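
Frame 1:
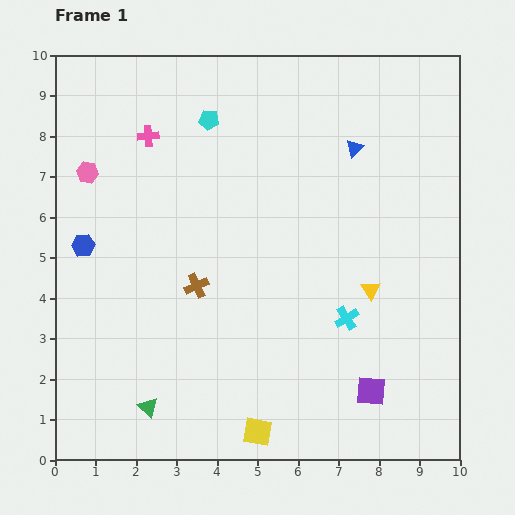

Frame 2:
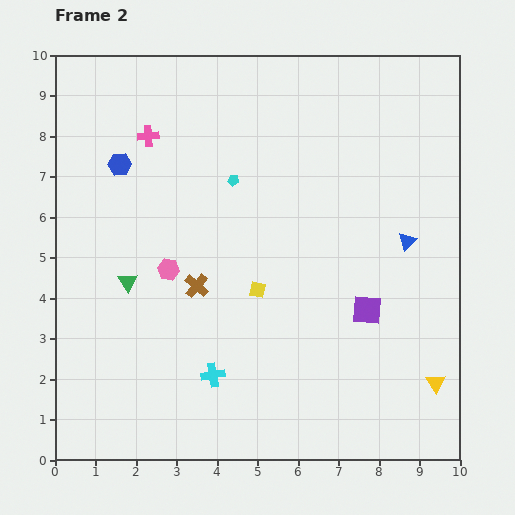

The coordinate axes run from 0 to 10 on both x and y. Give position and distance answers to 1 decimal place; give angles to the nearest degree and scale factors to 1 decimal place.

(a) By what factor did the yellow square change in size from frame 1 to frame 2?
0.6×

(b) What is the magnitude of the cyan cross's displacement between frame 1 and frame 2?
3.6

The cyan cross moved from (7.2, 3.5) to (3.9, 2.1), a distance of √(3.3² + 1.4²) ≈ 3.6.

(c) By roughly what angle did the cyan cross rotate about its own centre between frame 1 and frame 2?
22° clockwise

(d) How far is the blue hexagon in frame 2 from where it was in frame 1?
2.2

The blue hexagon moved from (0.7, 5.3) to (1.6, 7.3), a distance of √(0.9² + 2.0²) ≈ 2.2.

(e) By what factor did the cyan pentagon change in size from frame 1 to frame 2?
0.6×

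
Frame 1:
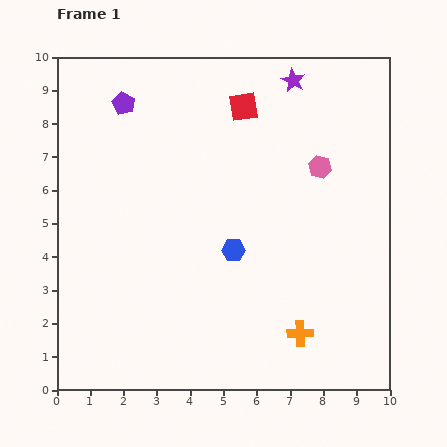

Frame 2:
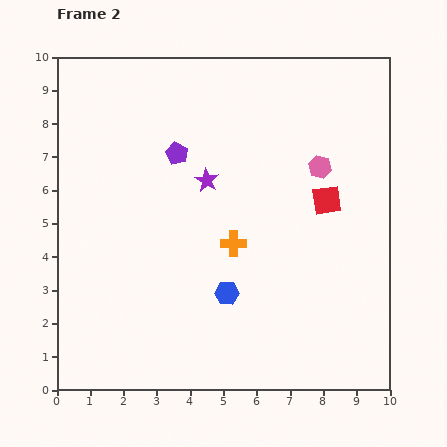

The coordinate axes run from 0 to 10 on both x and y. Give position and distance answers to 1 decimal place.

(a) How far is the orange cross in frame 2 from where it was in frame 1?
3.4

The orange cross moved from (7.3, 1.7) to (5.3, 4.4), a distance of √(2.0² + 2.7²) ≈ 3.4.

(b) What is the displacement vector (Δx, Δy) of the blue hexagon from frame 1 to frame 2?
(-0.2, -1.3)

The blue hexagon was at (5.3, 4.2) in frame 1 and (5.1, 2.9) in frame 2.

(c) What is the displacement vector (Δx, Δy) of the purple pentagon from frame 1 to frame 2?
(1.6, -1.5)

The purple pentagon was at (2.0, 8.6) in frame 1 and (3.6, 7.1) in frame 2.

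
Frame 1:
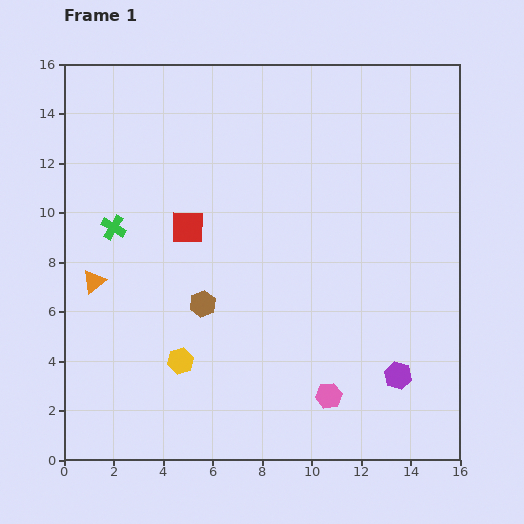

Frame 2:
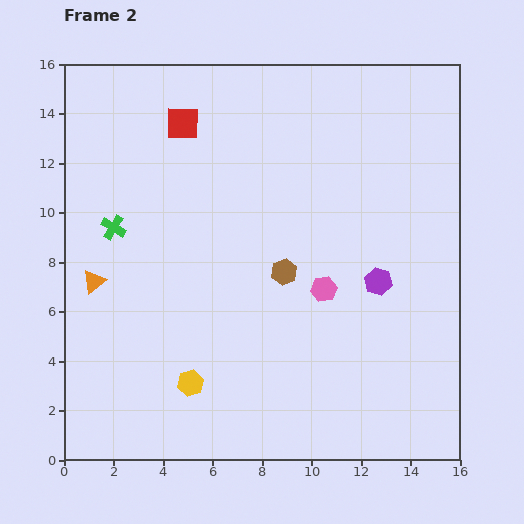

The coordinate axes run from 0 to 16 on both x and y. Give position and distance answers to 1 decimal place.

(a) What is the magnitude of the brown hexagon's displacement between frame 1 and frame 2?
3.5

The brown hexagon moved from (5.6, 6.3) to (8.9, 7.6), a distance of √(3.3² + 1.3²) ≈ 3.5.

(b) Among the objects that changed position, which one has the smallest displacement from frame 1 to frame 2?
the yellow hexagon

(moved 1.0)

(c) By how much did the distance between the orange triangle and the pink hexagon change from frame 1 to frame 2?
-1.3

Distance in frame 1: 10.6. Distance in frame 2: 9.3.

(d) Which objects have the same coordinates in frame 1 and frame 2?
the green cross, the orange triangle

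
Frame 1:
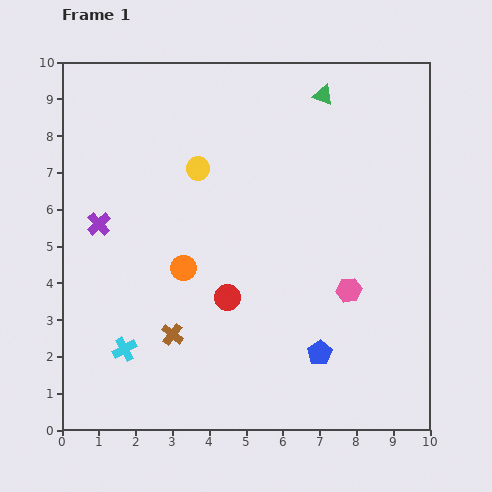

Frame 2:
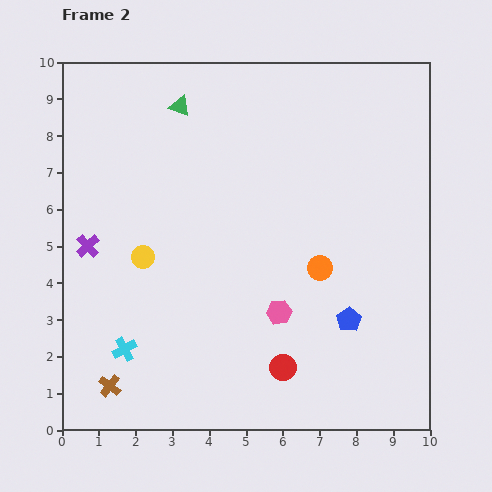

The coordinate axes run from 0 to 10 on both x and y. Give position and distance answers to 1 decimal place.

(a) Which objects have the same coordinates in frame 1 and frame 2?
the cyan cross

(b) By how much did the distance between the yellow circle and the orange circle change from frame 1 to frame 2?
+2.1

Distance in frame 1: 2.7. Distance in frame 2: 4.8.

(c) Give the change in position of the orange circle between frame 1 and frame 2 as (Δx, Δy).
(3.7, 0.0)

The orange circle was at (3.3, 4.4) in frame 1 and (7.0, 4.4) in frame 2.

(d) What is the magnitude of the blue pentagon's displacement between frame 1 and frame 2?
1.2

The blue pentagon moved from (7.0, 2.1) to (7.8, 3.0), a distance of √(0.8² + 0.9²) ≈ 1.2.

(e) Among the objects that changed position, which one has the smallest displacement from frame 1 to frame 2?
the purple cross

(moved 0.7)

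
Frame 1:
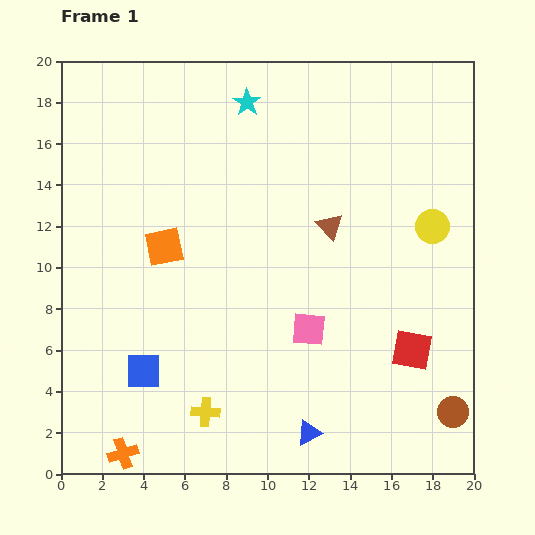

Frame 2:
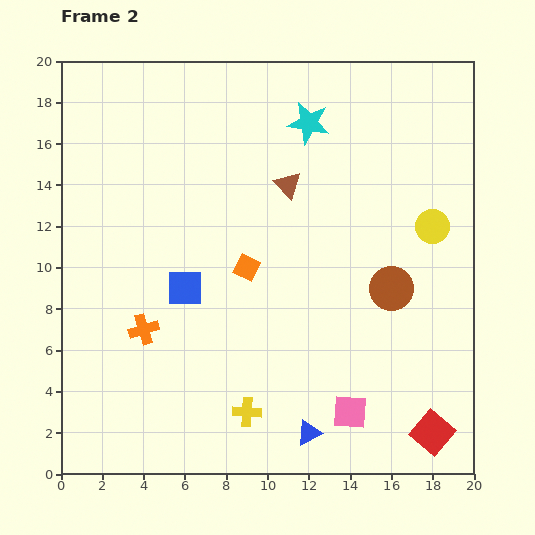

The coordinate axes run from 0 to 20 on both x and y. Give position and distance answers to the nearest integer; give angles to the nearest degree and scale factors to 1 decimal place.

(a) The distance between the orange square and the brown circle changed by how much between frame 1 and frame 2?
-9

Distance in frame 1: 16. Distance in frame 2: 7.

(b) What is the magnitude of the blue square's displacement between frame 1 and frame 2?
4

The blue square moved from (4, 5) to (6, 9), a distance of √(2² + 4²) ≈ 4.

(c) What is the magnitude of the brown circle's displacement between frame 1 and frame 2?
7

The brown circle moved from (19, 3) to (16, 9), a distance of √(3² + 6²) ≈ 7.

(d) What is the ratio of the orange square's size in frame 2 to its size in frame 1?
0.6×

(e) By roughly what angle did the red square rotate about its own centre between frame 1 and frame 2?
29° clockwise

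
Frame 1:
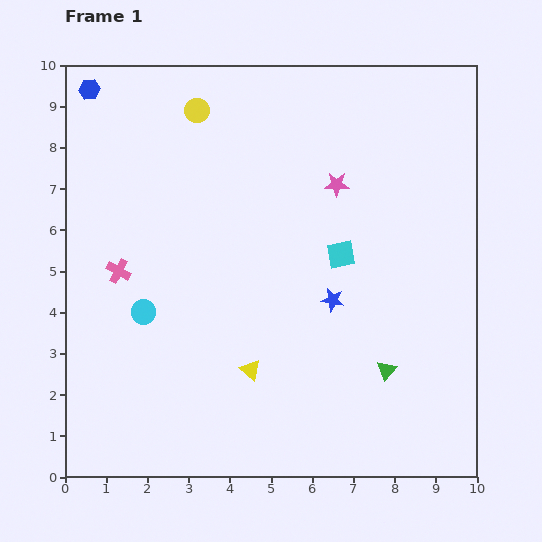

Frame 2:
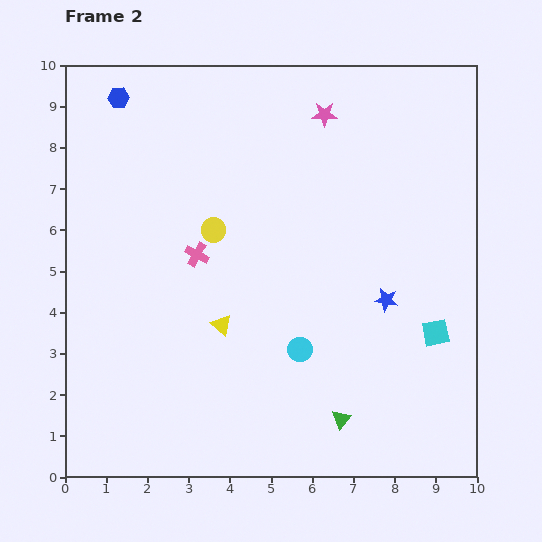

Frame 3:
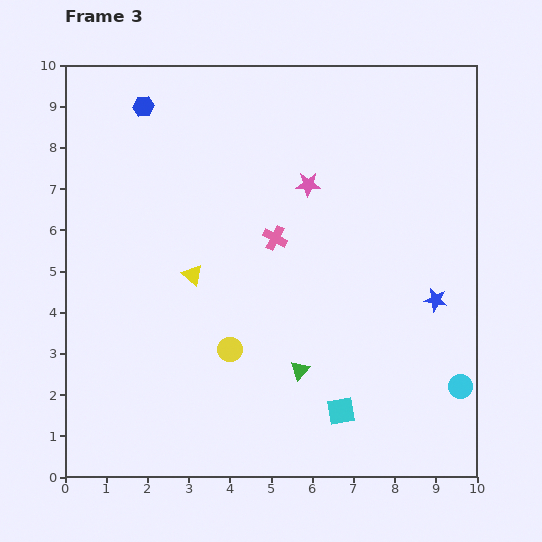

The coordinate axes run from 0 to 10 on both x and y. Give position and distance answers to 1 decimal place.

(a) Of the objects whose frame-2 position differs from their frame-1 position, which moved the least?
the blue hexagon

(moved 0.7)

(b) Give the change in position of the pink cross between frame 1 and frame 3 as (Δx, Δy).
(3.8, 0.8)

The pink cross was at (1.3, 5.0) in frame 1 and (5.1, 5.8) in frame 3.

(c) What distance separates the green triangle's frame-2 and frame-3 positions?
1.6

The green triangle moved from (6.7, 1.4) to (5.7, 2.6), a distance of √(1.0² + 1.2²) ≈ 1.6.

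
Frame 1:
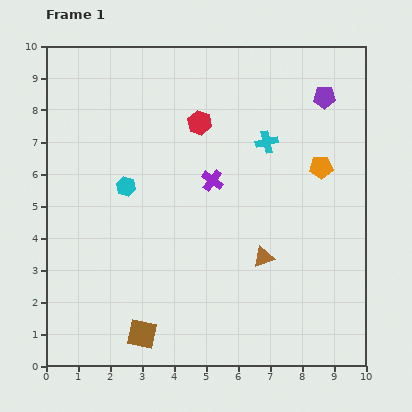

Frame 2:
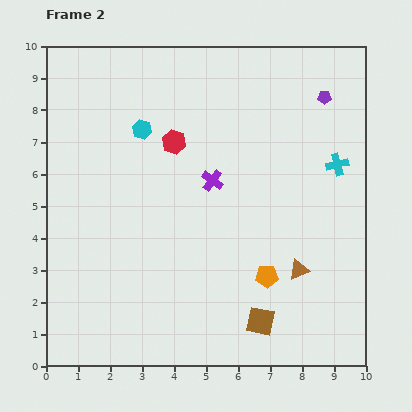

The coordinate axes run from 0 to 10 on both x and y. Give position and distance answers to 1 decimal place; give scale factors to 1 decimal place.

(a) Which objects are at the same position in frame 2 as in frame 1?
the purple pentagon, the purple cross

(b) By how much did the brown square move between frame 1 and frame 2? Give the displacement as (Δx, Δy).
(3.7, 0.4)

The brown square was at (3.0, 1.0) in frame 1 and (6.7, 1.4) in frame 2.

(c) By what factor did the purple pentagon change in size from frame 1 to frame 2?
0.6×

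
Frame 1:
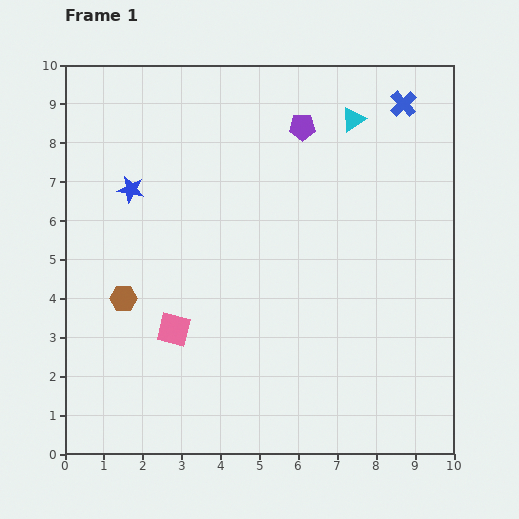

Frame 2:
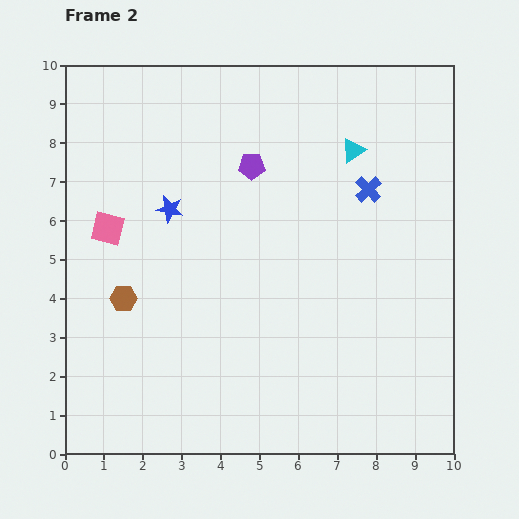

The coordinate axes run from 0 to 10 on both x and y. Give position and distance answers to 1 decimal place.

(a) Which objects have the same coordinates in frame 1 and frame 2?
the brown hexagon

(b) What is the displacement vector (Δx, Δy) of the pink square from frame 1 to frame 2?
(-1.7, 2.6)

The pink square was at (2.8, 3.2) in frame 1 and (1.1, 5.8) in frame 2.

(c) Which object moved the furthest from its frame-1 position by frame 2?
the pink square

(moved 3.1; next 2.4)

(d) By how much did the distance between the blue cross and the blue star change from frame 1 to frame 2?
-2.2

Distance in frame 1: 7.3. Distance in frame 2: 5.1.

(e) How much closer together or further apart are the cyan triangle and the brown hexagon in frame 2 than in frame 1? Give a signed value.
-0.5

Distance in frame 1: 7.5. Distance in frame 2: 7.0.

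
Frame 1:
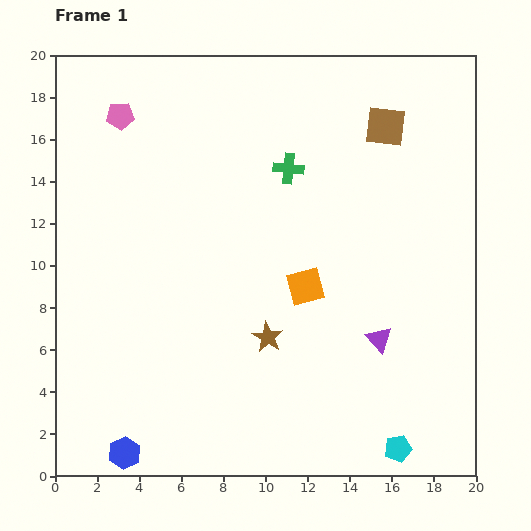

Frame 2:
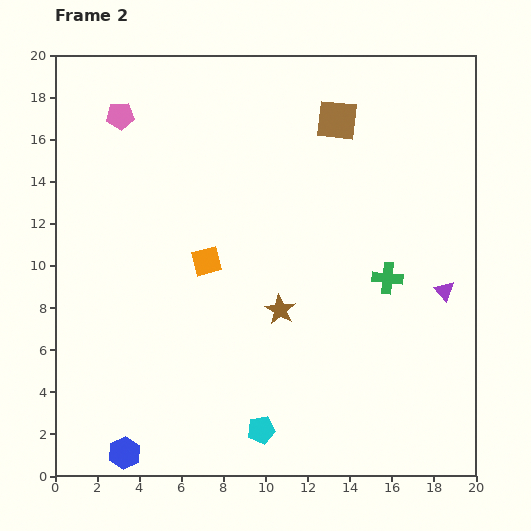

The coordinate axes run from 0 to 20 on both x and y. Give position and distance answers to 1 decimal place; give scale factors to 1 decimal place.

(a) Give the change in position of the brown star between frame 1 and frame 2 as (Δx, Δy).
(0.6, 1.3)

The brown star was at (10.1, 6.6) in frame 1 and (10.7, 7.9) in frame 2.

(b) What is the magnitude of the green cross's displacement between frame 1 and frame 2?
7.0

The green cross moved from (11.1, 14.6) to (15.8, 9.4), a distance of √(4.7² + 5.2²) ≈ 7.0.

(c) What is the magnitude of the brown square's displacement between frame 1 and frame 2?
2.3

The brown square moved from (15.7, 16.6) to (13.4, 16.9), a distance of √(2.3² + 0.3²) ≈ 2.3.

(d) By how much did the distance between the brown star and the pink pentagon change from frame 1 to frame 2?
-0.7

Distance in frame 1: 12.6. Distance in frame 2: 11.9.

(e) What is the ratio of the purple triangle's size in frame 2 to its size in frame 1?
0.7×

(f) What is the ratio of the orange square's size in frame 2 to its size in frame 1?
0.8×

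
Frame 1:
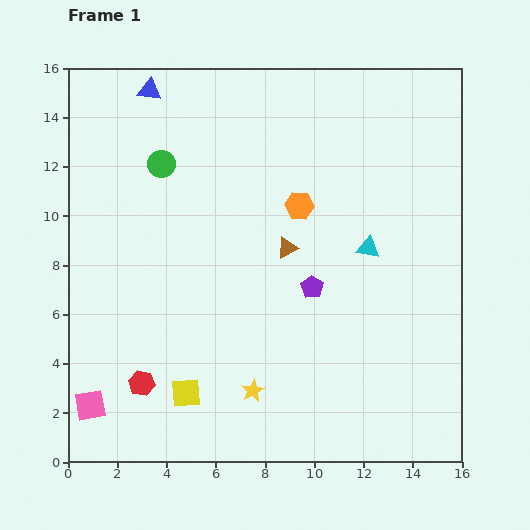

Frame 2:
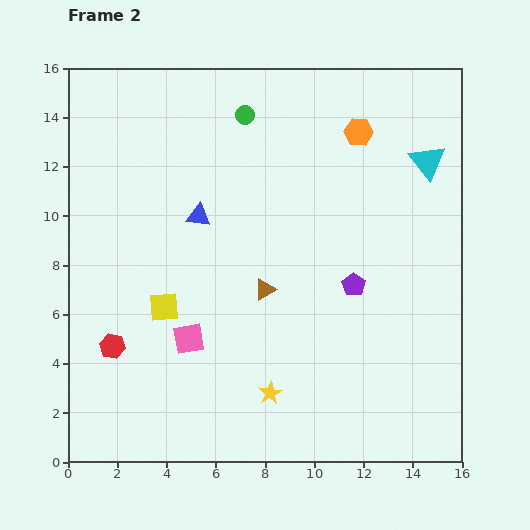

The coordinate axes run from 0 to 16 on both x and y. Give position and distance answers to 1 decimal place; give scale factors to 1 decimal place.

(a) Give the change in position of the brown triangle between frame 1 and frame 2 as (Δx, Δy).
(-0.9, -1.7)

The brown triangle was at (8.9, 8.7) in frame 1 and (8.0, 7.0) in frame 2.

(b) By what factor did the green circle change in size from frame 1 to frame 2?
0.7×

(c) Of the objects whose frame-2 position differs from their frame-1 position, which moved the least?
the yellow star

(moved 0.7)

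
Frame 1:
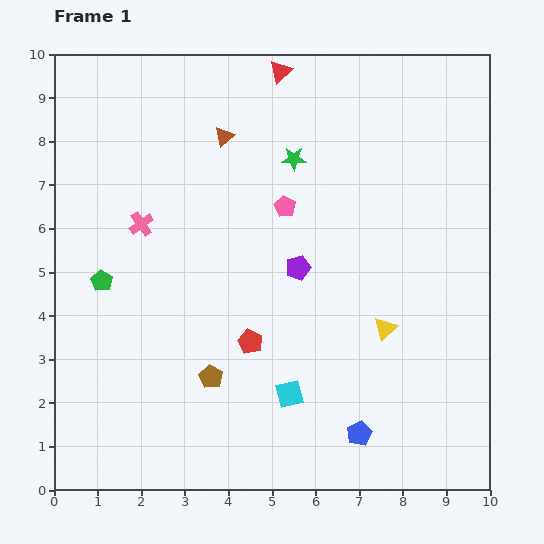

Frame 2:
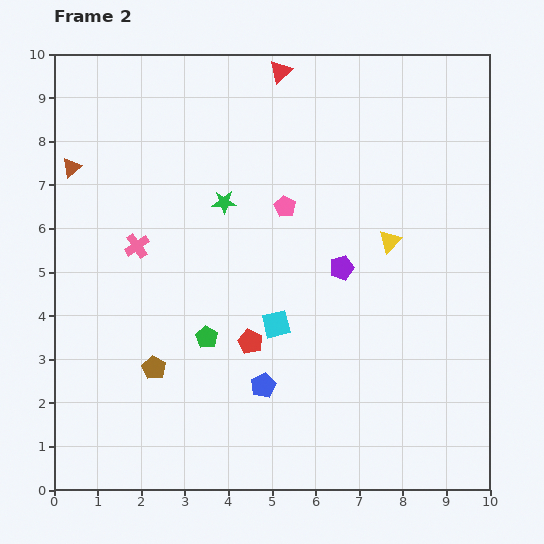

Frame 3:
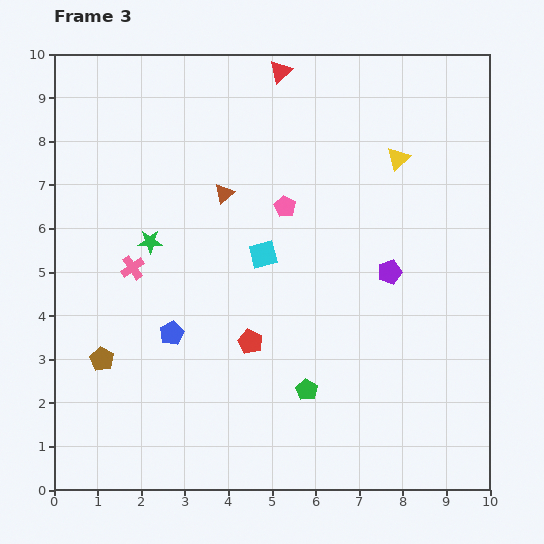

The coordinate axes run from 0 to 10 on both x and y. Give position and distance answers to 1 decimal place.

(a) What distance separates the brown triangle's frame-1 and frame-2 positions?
3.6

The brown triangle moved from (3.9, 8.1) to (0.4, 7.4), a distance of √(3.5² + 0.7²) ≈ 3.6.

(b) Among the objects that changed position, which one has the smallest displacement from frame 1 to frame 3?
the pink cross

(moved 1.0)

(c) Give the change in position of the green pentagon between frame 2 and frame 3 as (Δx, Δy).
(2.3, -1.2)

The green pentagon was at (3.5, 3.5) in frame 2 and (5.8, 2.3) in frame 3.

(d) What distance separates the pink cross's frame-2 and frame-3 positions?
0.5

The pink cross moved from (1.9, 5.6) to (1.8, 5.1), a distance of √(0.1² + 0.5²) ≈ 0.5.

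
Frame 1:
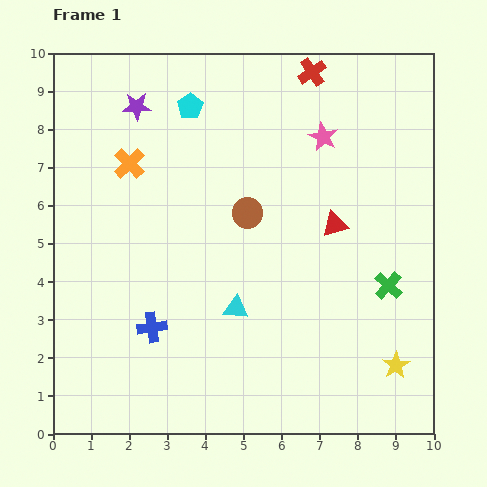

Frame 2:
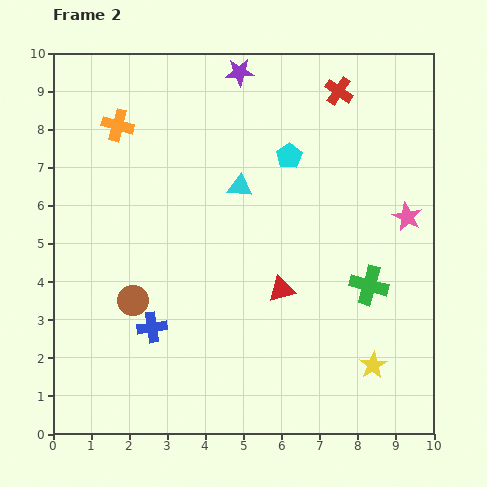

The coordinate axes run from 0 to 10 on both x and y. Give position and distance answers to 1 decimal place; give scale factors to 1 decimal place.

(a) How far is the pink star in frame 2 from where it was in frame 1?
3.0

The pink star moved from (7.1, 7.8) to (9.3, 5.7), a distance of √(2.2² + 2.1²) ≈ 3.0.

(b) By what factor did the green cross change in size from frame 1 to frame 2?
1.3×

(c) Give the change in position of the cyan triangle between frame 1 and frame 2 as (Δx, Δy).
(0.1, 3.2)

The cyan triangle was at (4.8, 3.3) in frame 1 and (4.9, 6.5) in frame 2.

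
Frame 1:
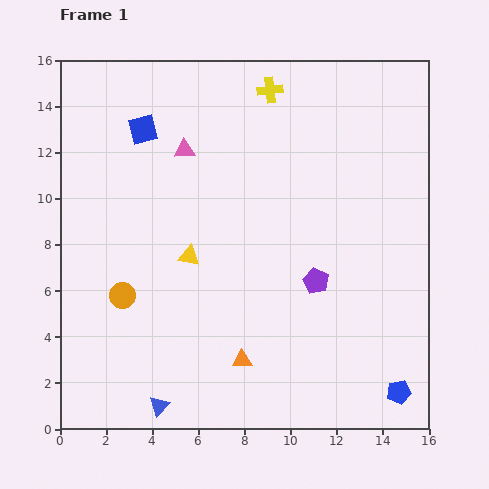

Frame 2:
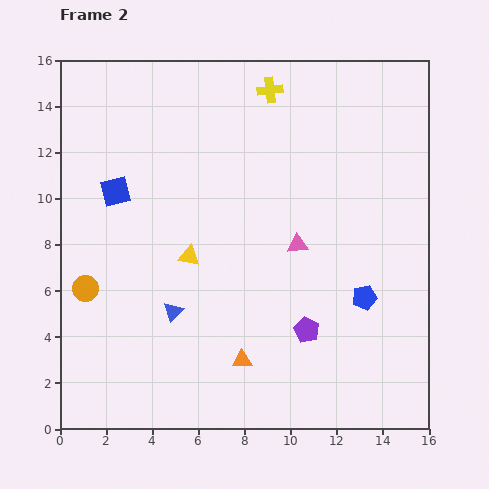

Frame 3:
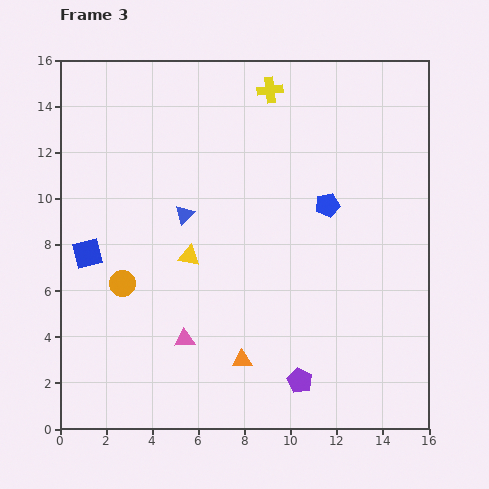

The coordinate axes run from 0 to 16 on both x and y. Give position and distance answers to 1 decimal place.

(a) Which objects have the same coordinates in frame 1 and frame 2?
the orange triangle, the yellow triangle, the yellow cross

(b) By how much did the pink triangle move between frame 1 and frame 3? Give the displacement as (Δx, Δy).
(0.0, -8.2)

The pink triangle was at (5.4, 12.1) in frame 1 and (5.4, 3.9) in frame 3.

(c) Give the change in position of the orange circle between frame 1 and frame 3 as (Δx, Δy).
(0.0, 0.5)

The orange circle was at (2.7, 5.8) in frame 1 and (2.7, 6.3) in frame 3.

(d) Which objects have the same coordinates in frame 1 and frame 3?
the orange triangle, the yellow triangle, the yellow cross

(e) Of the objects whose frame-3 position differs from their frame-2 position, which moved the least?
the orange circle

(moved 1.6)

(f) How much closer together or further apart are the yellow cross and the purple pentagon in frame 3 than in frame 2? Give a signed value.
+2.2

Distance in frame 2: 10.5. Distance in frame 3: 12.7.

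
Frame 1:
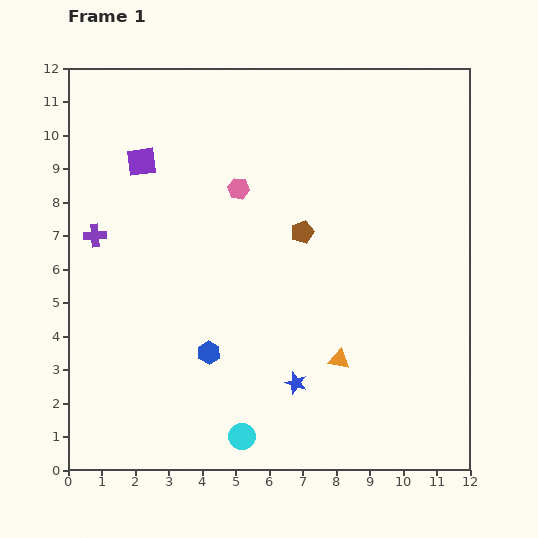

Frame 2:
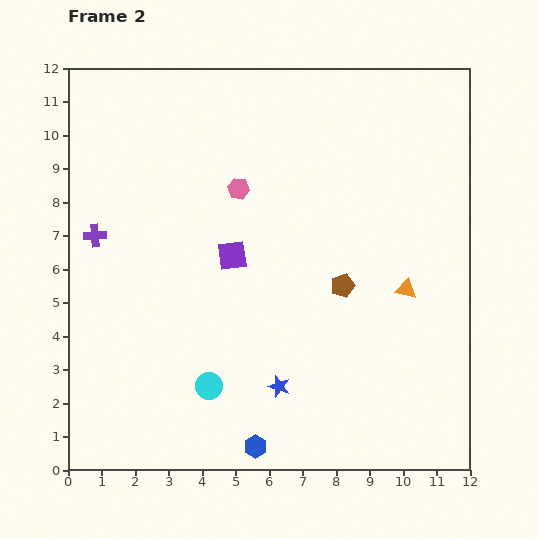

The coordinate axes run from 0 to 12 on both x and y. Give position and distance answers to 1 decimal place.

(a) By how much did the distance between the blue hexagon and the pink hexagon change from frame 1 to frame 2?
+2.7

Distance in frame 1: 5.0. Distance in frame 2: 7.7.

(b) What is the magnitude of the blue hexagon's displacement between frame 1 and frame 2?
3.1

The blue hexagon moved from (4.2, 3.5) to (5.6, 0.7), a distance of √(1.4² + 2.8²) ≈ 3.1.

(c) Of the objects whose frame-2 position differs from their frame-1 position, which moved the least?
the blue star

(moved 0.5)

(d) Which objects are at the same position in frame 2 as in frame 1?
the pink hexagon, the purple cross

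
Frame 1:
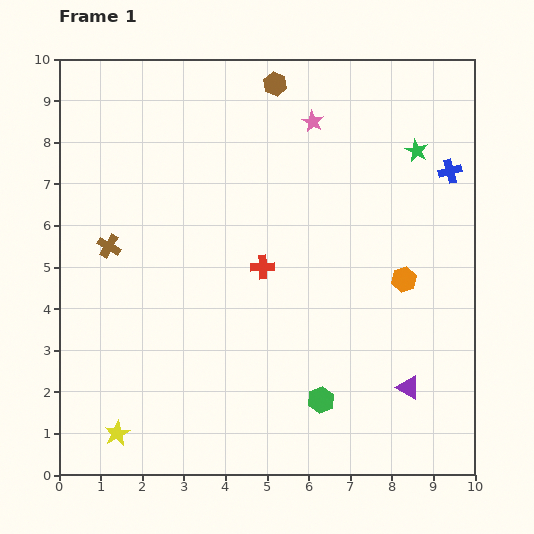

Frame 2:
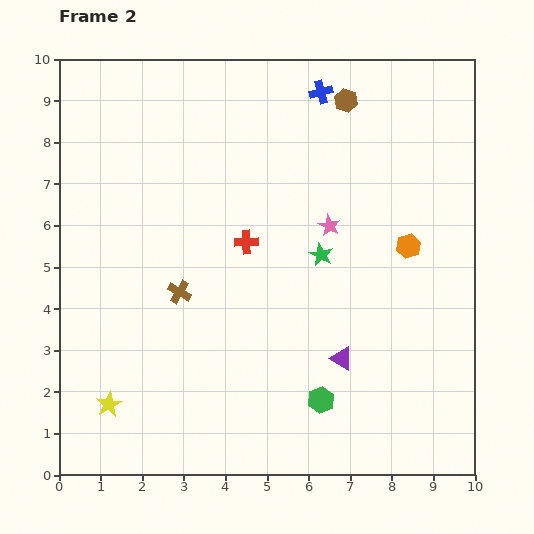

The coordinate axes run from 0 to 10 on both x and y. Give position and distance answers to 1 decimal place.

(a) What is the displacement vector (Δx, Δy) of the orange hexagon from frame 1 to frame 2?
(0.1, 0.8)

The orange hexagon was at (8.3, 4.7) in frame 1 and (8.4, 5.5) in frame 2.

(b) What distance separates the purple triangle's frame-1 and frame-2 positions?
1.7

The purple triangle moved from (8.4, 2.1) to (6.8, 2.8), a distance of √(1.6² + 0.7²) ≈ 1.7.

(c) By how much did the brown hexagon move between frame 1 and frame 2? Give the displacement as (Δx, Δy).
(1.7, -0.4)

The brown hexagon was at (5.2, 9.4) in frame 1 and (6.9, 9.0) in frame 2.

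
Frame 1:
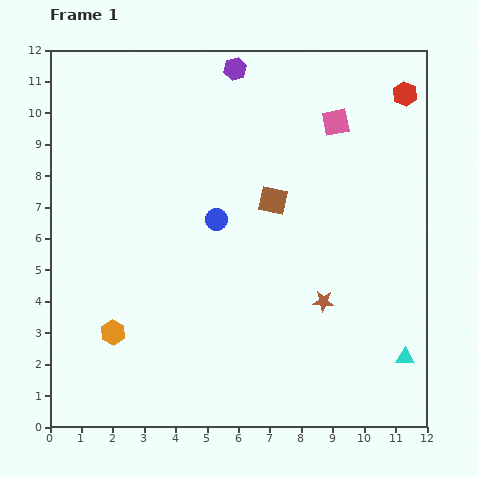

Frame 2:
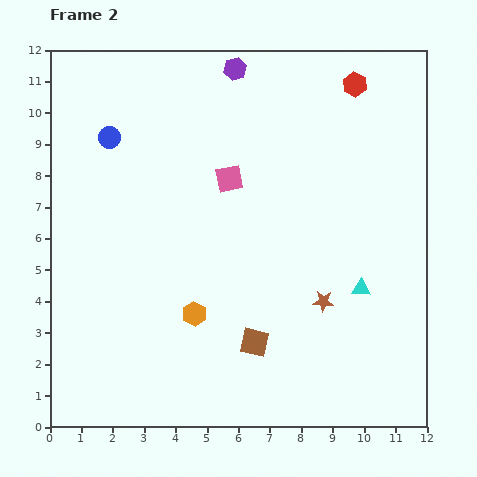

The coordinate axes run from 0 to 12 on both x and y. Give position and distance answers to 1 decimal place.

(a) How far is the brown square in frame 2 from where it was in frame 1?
4.5

The brown square moved from (7.1, 7.2) to (6.5, 2.7), a distance of √(0.6² + 4.5²) ≈ 4.5.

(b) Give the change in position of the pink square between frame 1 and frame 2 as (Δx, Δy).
(-3.4, -1.8)

The pink square was at (9.1, 9.7) in frame 1 and (5.7, 7.9) in frame 2.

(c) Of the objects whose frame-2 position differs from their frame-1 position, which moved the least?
the red hexagon

(moved 1.6)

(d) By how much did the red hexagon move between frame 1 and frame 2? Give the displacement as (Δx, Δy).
(-1.6, 0.3)

The red hexagon was at (11.3, 10.6) in frame 1 and (9.7, 10.9) in frame 2.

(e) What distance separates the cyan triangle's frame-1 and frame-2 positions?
2.6

The cyan triangle moved from (11.3, 2.2) to (9.9, 4.4), a distance of √(1.4² + 2.2²) ≈ 2.6.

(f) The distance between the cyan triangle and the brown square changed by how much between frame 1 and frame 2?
-2.7

Distance in frame 1: 6.5. Distance in frame 2: 3.8.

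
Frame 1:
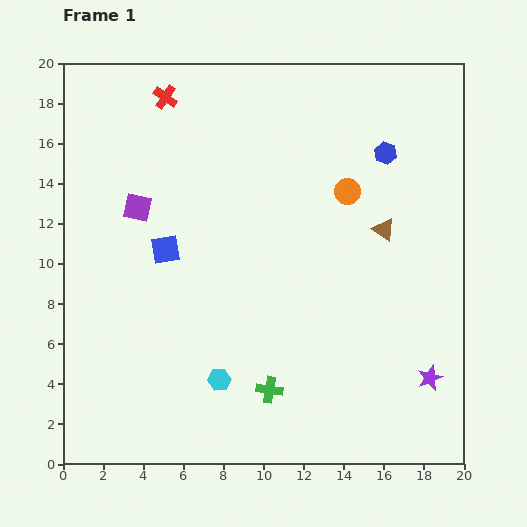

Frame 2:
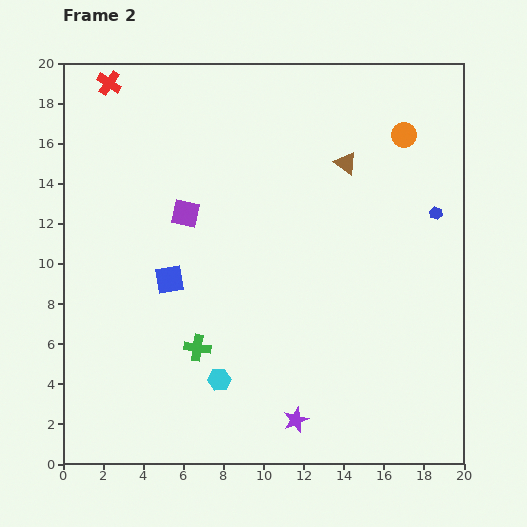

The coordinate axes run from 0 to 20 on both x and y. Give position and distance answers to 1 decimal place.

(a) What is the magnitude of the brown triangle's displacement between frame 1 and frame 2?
3.8

The brown triangle moved from (16.0, 11.7) to (14.1, 15.0), a distance of √(1.9² + 3.3²) ≈ 3.8.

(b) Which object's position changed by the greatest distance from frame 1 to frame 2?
the purple star

(moved 7.0; next 4.2)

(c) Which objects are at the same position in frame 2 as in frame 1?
the cyan hexagon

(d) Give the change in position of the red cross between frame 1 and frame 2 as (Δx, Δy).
(-2.8, 0.7)

The red cross was at (5.1, 18.3) in frame 1 and (2.3, 19.0) in frame 2.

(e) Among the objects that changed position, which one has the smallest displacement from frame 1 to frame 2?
the blue square

(moved 1.5)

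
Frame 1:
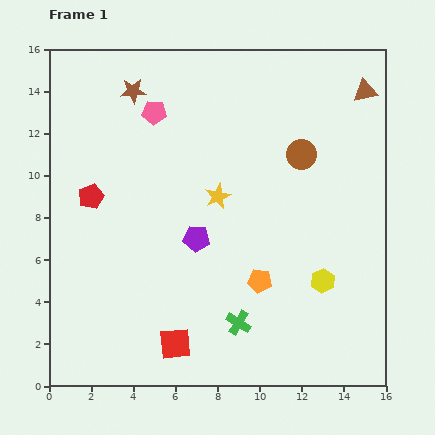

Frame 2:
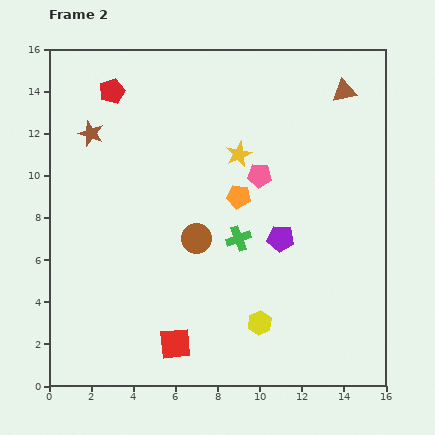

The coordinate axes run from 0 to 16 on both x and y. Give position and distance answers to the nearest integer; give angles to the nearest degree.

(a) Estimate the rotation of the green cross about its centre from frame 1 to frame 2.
39° clockwise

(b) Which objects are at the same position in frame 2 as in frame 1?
the red square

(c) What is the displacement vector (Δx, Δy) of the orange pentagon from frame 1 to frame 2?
(-1, 4)

The orange pentagon was at (10, 5) in frame 1 and (9, 9) in frame 2.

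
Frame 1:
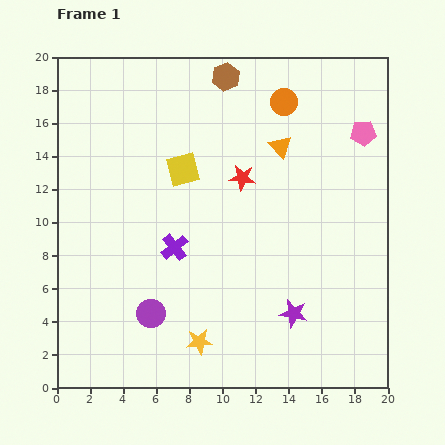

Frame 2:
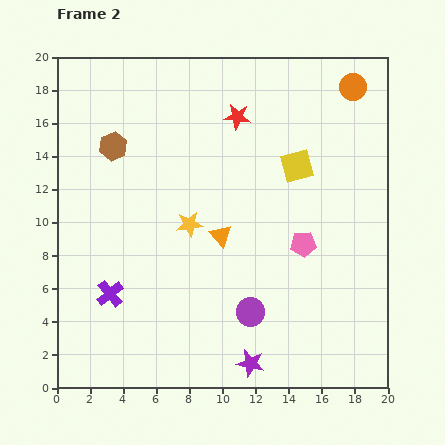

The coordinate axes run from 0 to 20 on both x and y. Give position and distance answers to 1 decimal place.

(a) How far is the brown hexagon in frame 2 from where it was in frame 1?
8.0

The brown hexagon moved from (10.2, 18.8) to (3.4, 14.6), a distance of √(6.8² + 4.2²) ≈ 8.0.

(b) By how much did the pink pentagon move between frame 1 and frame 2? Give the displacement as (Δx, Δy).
(-3.6, -6.7)

The pink pentagon was at (18.5, 15.4) in frame 1 and (14.9, 8.7) in frame 2.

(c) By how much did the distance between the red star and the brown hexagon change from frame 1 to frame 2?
+1.5

Distance in frame 1: 6.2. Distance in frame 2: 7.7.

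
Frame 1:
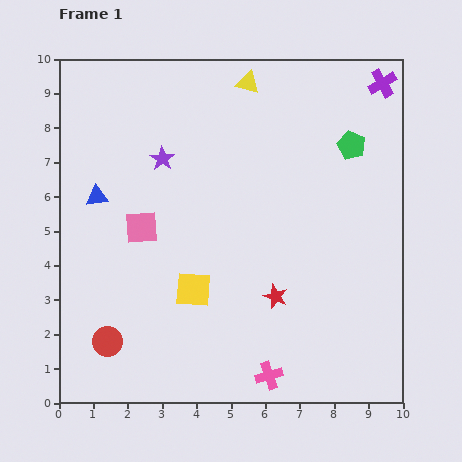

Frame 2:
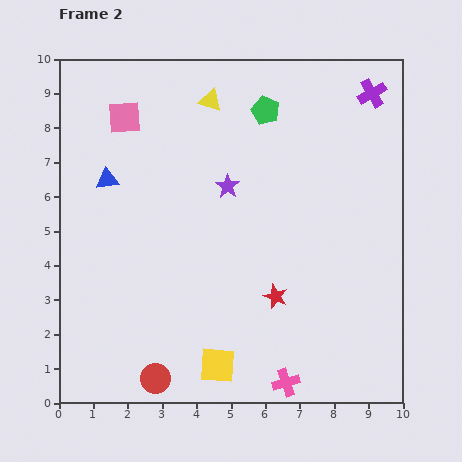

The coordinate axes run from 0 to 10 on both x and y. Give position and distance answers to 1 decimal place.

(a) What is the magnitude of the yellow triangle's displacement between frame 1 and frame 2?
1.2

The yellow triangle moved from (5.5, 9.3) to (4.4, 8.8), a distance of √(1.1² + 0.5²) ≈ 1.2.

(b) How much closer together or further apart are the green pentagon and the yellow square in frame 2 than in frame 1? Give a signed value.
+1.3

Distance in frame 1: 6.2. Distance in frame 2: 7.5.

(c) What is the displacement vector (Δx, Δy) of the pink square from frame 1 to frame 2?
(-0.5, 3.2)

The pink square was at (2.4, 5.1) in frame 1 and (1.9, 8.3) in frame 2.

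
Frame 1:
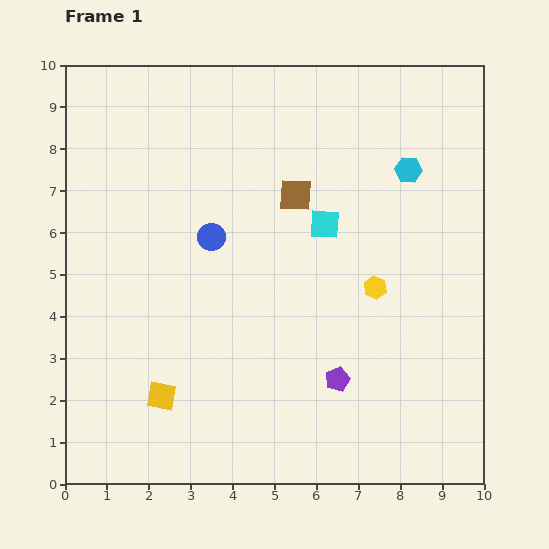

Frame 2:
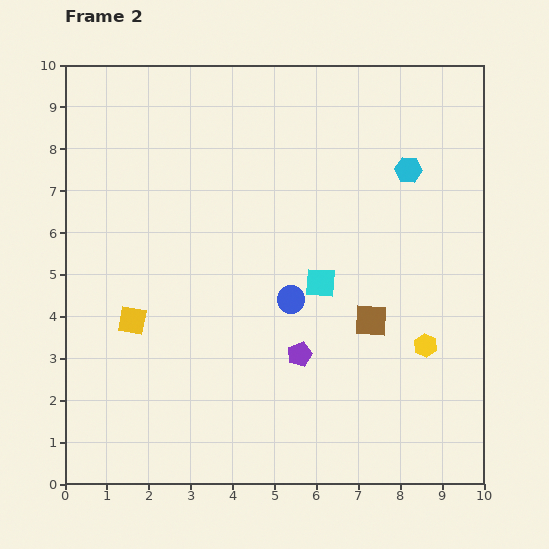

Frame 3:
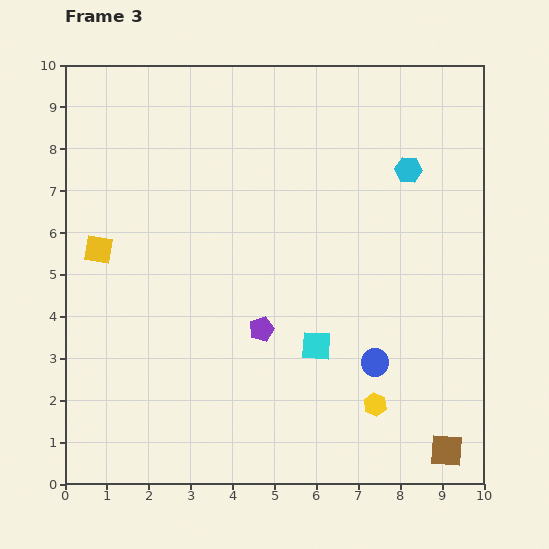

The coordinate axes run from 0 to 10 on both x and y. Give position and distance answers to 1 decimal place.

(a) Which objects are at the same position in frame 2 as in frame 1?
the cyan hexagon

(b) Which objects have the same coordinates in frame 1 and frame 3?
the cyan hexagon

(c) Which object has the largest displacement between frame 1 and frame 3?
the brown square

(moved 7.1; next 4.9)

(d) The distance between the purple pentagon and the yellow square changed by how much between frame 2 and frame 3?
+0.2

Distance in frame 2: 4.1. Distance in frame 3: 4.3.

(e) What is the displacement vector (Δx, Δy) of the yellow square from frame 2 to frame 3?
(-0.8, 1.7)

The yellow square was at (1.6, 3.9) in frame 2 and (0.8, 5.6) in frame 3.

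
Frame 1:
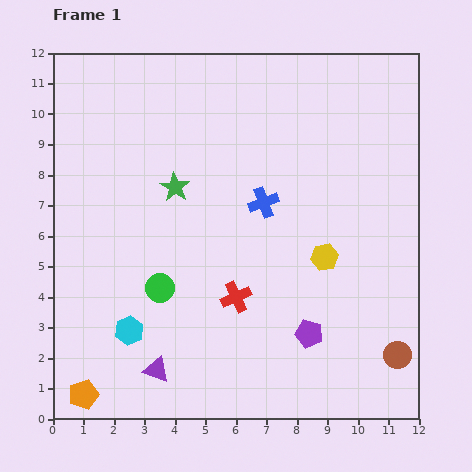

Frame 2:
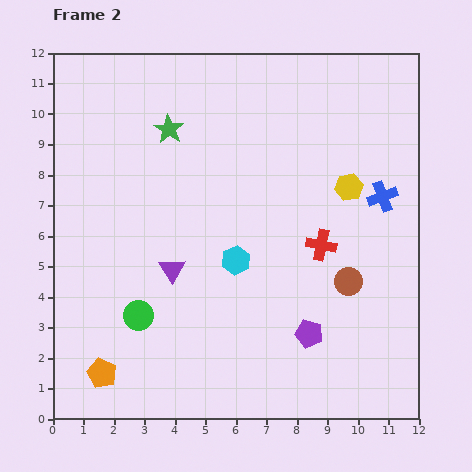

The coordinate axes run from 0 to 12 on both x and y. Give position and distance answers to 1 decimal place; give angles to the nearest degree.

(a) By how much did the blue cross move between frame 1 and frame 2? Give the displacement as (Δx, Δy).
(3.9, 0.2)

The blue cross was at (6.9, 7.1) in frame 1 and (10.8, 7.3) in frame 2.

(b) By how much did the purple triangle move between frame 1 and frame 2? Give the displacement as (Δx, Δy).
(0.5, 3.3)

The purple triangle was at (3.4, 1.6) in frame 1 and (3.9, 4.9) in frame 2.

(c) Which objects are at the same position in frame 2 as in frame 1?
the purple pentagon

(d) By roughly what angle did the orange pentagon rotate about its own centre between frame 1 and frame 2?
30° counter-clockwise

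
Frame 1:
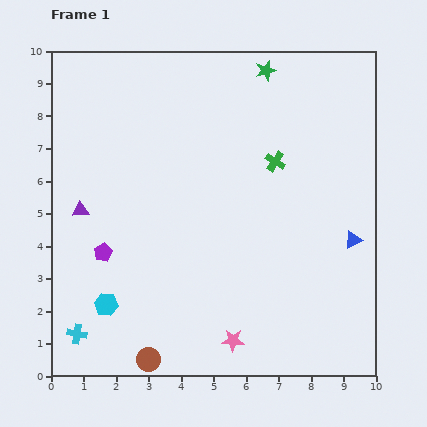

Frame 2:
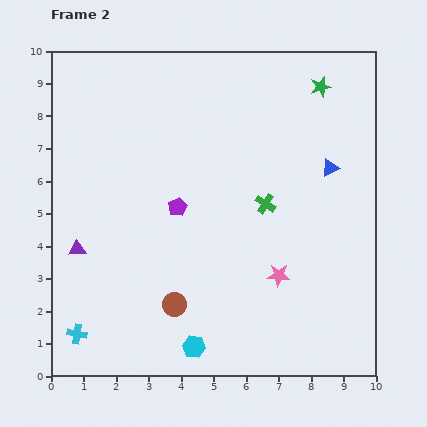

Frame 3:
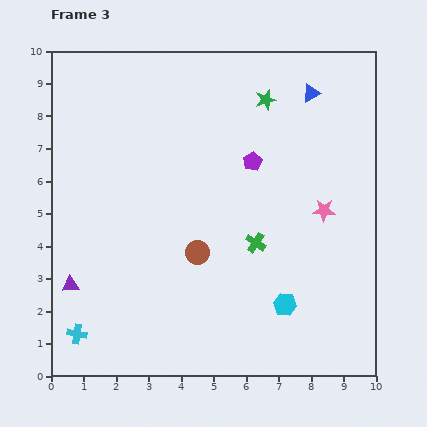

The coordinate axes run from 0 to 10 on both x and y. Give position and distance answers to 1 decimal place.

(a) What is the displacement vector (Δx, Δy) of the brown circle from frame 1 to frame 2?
(0.8, 1.7)

The brown circle was at (3.0, 0.5) in frame 1 and (3.8, 2.2) in frame 2.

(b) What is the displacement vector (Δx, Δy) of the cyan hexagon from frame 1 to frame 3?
(5.5, 0.0)

The cyan hexagon was at (1.7, 2.2) in frame 1 and (7.2, 2.2) in frame 3.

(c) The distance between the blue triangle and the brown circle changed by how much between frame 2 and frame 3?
-0.4

Distance in frame 2: 6.4. Distance in frame 3: 6.0.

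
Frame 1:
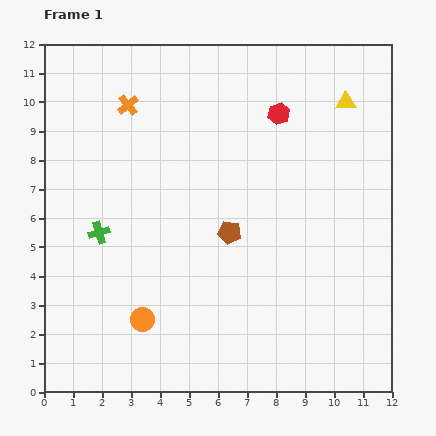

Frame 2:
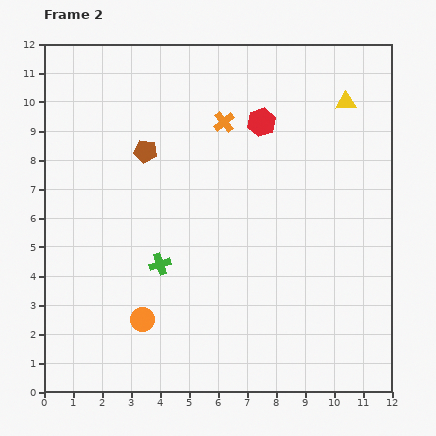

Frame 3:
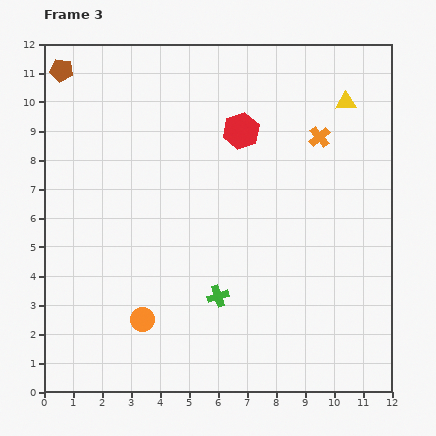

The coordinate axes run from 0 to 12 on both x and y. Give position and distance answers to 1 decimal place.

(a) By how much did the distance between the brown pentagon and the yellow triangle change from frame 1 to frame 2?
+1.1

Distance in frame 1: 6.0. Distance in frame 2: 7.1.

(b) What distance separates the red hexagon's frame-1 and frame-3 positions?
1.4

The red hexagon moved from (8.1, 9.6) to (6.8, 9.0), a distance of √(1.3² + 0.6²) ≈ 1.4.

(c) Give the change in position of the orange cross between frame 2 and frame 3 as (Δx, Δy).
(3.3, -0.5)

The orange cross was at (6.2, 9.3) in frame 2 and (9.5, 8.8) in frame 3.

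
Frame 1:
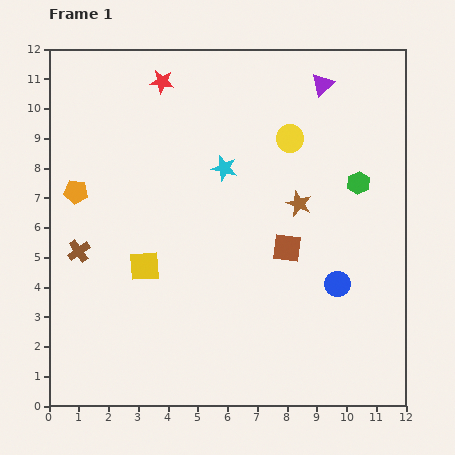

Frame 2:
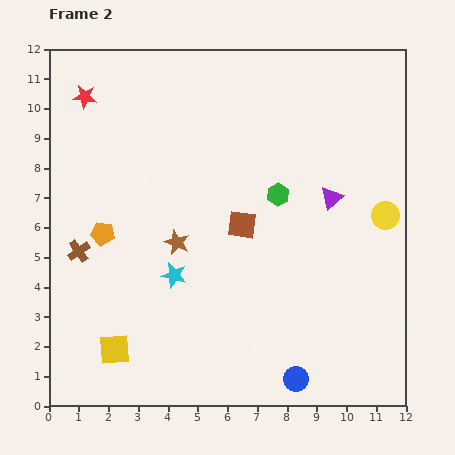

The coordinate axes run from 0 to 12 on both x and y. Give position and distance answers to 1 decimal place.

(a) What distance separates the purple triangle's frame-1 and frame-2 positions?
3.8

The purple triangle moved from (9.2, 10.8) to (9.5, 7.0), a distance of √(0.3² + 3.8²) ≈ 3.8.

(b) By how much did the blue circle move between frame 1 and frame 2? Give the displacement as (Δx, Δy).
(-1.4, -3.2)

The blue circle was at (9.7, 4.1) in frame 1 and (8.3, 0.9) in frame 2.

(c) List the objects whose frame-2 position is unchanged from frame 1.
the brown cross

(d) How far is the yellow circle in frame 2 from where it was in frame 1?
4.1

The yellow circle moved from (8.1, 9.0) to (11.3, 6.4), a distance of √(3.2² + 2.6²) ≈ 4.1.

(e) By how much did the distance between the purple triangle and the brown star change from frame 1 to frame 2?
+1.3

Distance in frame 1: 4.1. Distance in frame 2: 5.4.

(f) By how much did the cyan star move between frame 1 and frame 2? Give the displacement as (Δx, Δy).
(-1.7, -3.6)

The cyan star was at (5.9, 8.0) in frame 1 and (4.2, 4.4) in frame 2.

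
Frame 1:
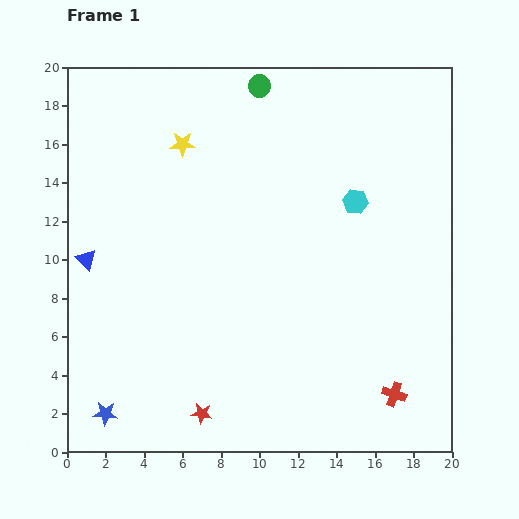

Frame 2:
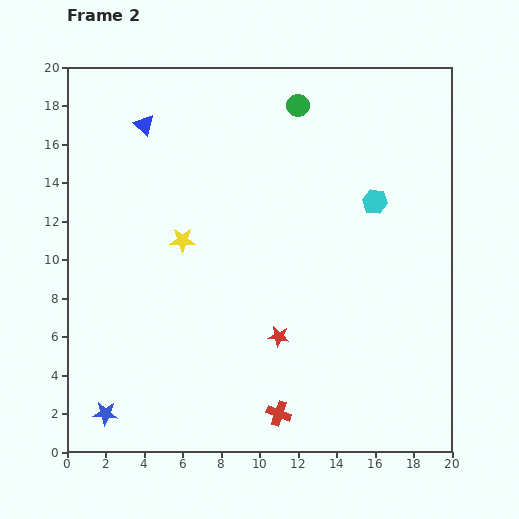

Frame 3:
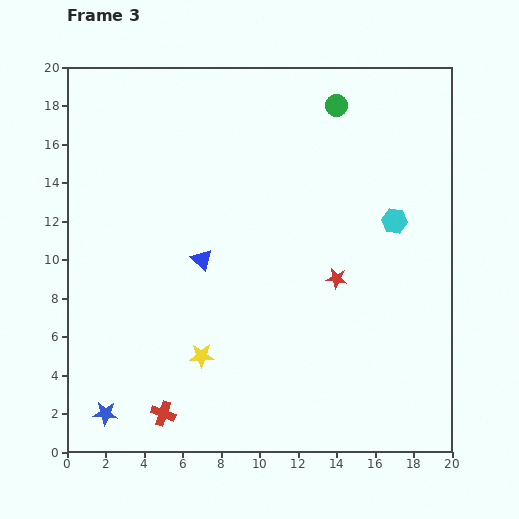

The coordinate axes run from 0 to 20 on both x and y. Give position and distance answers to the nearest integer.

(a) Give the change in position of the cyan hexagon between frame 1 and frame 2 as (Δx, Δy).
(1, 0)

The cyan hexagon was at (15, 13) in frame 1 and (16, 13) in frame 2.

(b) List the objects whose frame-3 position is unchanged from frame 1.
the blue star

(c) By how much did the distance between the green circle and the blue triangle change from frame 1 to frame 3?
-2

Distance in frame 1: 13. Distance in frame 3: 11.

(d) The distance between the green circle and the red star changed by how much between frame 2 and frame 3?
-3

Distance in frame 2: 12. Distance in frame 3: 9.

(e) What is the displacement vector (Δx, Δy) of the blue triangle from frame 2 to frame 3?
(3, -7)

The blue triangle was at (4, 17) in frame 2 and (7, 10) in frame 3.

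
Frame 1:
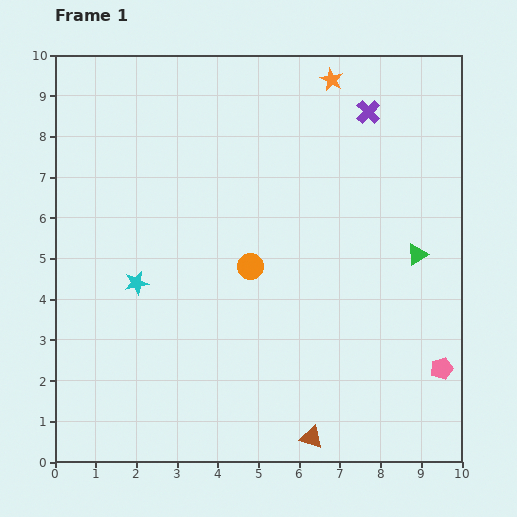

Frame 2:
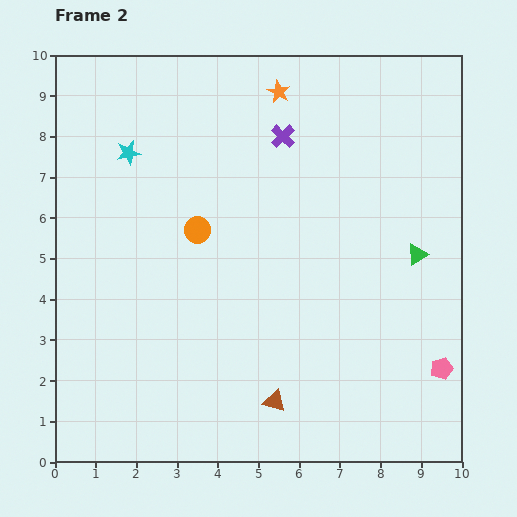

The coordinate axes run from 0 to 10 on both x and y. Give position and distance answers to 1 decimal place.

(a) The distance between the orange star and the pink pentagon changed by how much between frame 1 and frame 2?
+0.3

Distance in frame 1: 7.6. Distance in frame 2: 7.9.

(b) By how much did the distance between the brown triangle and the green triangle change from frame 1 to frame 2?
-0.2

Distance in frame 1: 5.2. Distance in frame 2: 5.0.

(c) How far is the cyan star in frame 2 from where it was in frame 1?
3.2

The cyan star moved from (2.0, 4.4) to (1.8, 7.6), a distance of √(0.2² + 3.2²) ≈ 3.2.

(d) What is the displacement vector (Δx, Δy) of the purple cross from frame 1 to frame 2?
(-2.1, -0.6)

The purple cross was at (7.7, 8.6) in frame 1 and (5.6, 8.0) in frame 2.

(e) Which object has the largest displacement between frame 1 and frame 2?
the cyan star

(moved 3.2; next 2.2)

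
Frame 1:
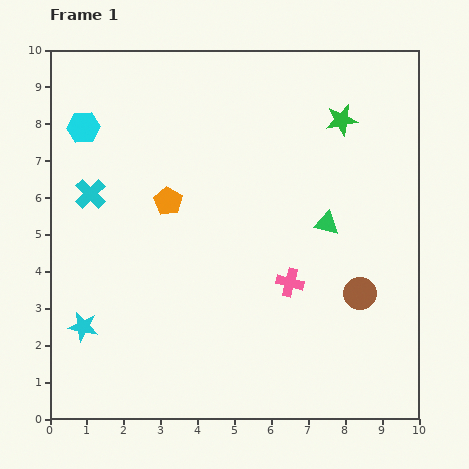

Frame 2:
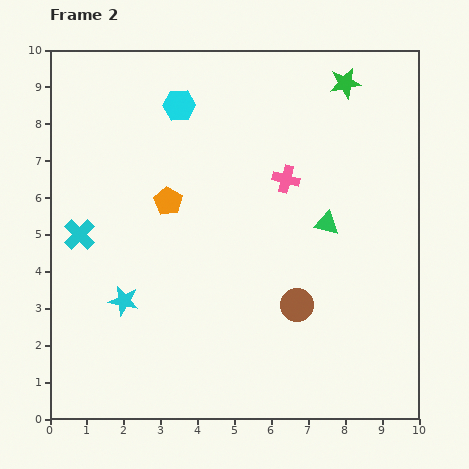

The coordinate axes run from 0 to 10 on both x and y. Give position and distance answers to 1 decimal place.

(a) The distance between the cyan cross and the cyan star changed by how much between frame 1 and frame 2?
-1.4

Distance in frame 1: 3.6. Distance in frame 2: 2.2.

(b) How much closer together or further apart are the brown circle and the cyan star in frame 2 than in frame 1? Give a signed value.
-2.9

Distance in frame 1: 7.6. Distance in frame 2: 4.7.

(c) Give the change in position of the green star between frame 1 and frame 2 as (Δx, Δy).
(0.1, 1.0)

The green star was at (7.9, 8.1) in frame 1 and (8.0, 9.1) in frame 2.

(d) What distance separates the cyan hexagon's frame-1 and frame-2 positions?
2.7

The cyan hexagon moved from (0.9, 7.9) to (3.5, 8.5), a distance of √(2.6² + 0.6²) ≈ 2.7.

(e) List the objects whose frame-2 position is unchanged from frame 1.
the orange pentagon, the green triangle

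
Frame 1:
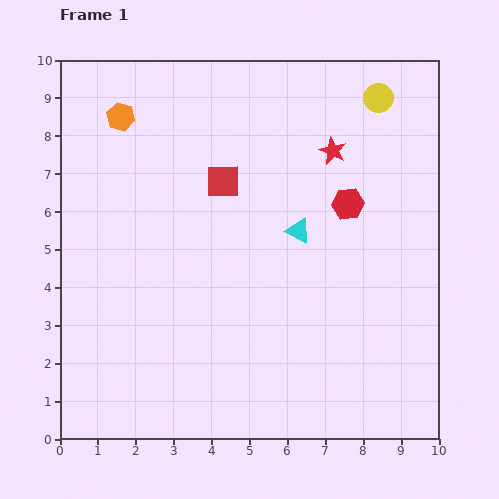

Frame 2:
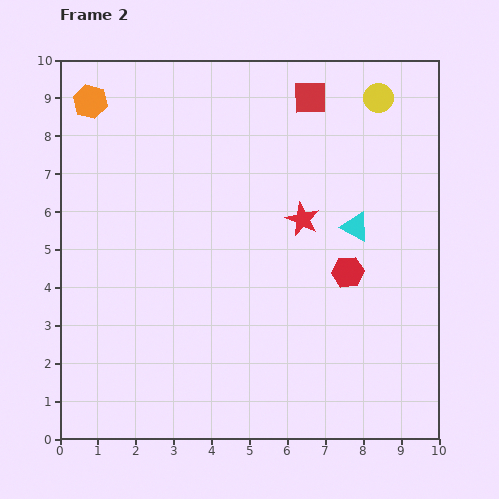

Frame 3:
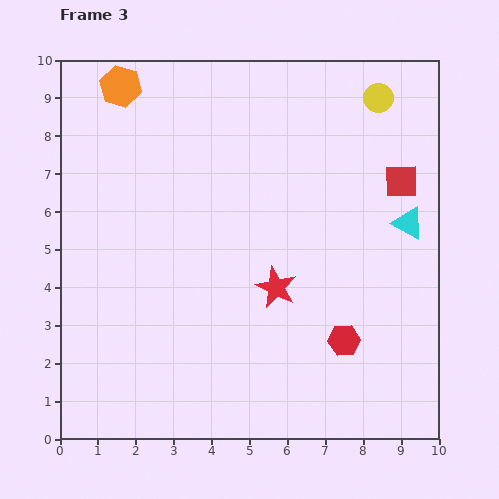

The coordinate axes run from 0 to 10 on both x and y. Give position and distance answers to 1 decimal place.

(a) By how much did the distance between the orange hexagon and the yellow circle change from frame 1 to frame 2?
+0.8

Distance in frame 1: 6.8. Distance in frame 2: 7.6.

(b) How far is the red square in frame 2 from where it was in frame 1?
3.2

The red square moved from (4.3, 6.8) to (6.6, 9.0), a distance of √(2.3² + 2.2²) ≈ 3.2.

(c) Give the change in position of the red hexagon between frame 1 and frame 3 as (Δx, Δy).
(-0.1, -3.6)

The red hexagon was at (7.6, 6.2) in frame 1 and (7.5, 2.6) in frame 3.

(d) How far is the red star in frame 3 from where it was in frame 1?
3.9

The red star moved from (7.2, 7.6) to (5.7, 4.0), a distance of √(1.5² + 3.6²) ≈ 3.9.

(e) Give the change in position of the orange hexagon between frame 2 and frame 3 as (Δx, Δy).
(0.8, 0.4)

The orange hexagon was at (0.8, 8.9) in frame 2 and (1.6, 9.3) in frame 3.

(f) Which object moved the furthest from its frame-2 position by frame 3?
the red square

(moved 3.3; next 1.9)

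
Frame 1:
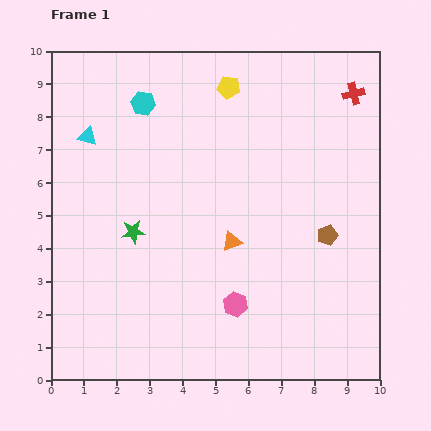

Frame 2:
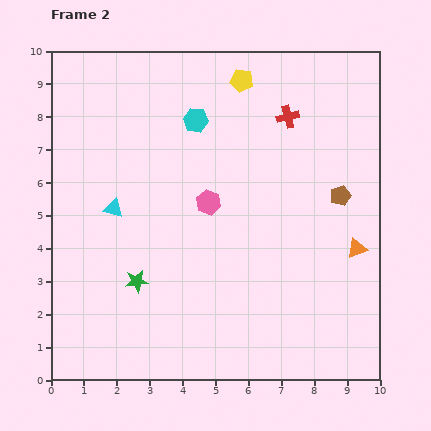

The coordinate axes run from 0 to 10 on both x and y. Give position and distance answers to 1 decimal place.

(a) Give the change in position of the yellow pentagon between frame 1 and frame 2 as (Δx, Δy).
(0.4, 0.2)

The yellow pentagon was at (5.4, 8.9) in frame 1 and (5.8, 9.1) in frame 2.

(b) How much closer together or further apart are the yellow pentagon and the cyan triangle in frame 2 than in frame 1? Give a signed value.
+0.9

Distance in frame 1: 4.6. Distance in frame 2: 5.5.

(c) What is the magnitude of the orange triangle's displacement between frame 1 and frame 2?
3.8

The orange triangle moved from (5.5, 4.2) to (9.3, 4.0), a distance of √(3.8² + 0.2²) ≈ 3.8.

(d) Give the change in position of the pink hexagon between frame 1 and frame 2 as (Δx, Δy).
(-0.8, 3.1)

The pink hexagon was at (5.6, 2.3) in frame 1 and (4.8, 5.4) in frame 2.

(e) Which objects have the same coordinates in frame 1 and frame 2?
none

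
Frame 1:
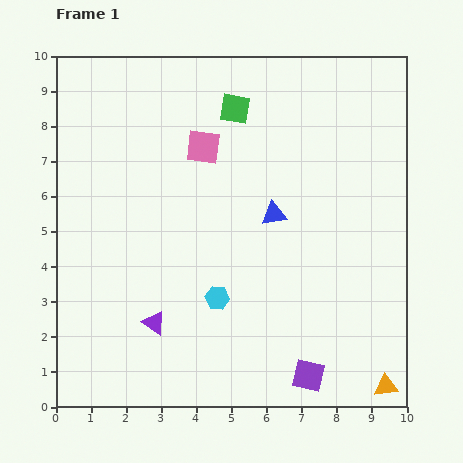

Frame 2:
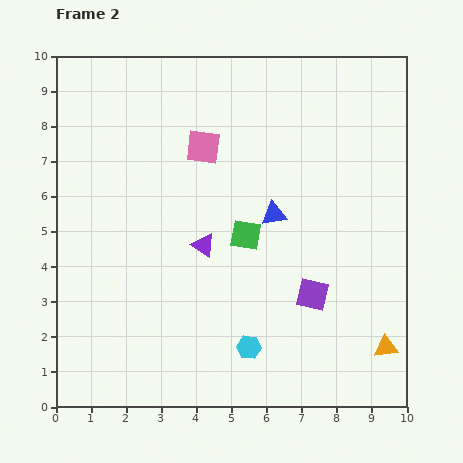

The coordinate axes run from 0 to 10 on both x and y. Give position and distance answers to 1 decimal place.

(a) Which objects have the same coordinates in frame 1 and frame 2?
the blue triangle, the pink square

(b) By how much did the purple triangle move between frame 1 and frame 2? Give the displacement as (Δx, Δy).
(1.4, 2.2)

The purple triangle was at (2.8, 2.4) in frame 1 and (4.2, 4.6) in frame 2.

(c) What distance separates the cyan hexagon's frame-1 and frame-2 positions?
1.7

The cyan hexagon moved from (4.6, 3.1) to (5.5, 1.7), a distance of √(0.9² + 1.4²) ≈ 1.7.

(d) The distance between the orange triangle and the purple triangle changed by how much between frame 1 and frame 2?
-0.8

Distance in frame 1: 6.8. Distance in frame 2: 6.0.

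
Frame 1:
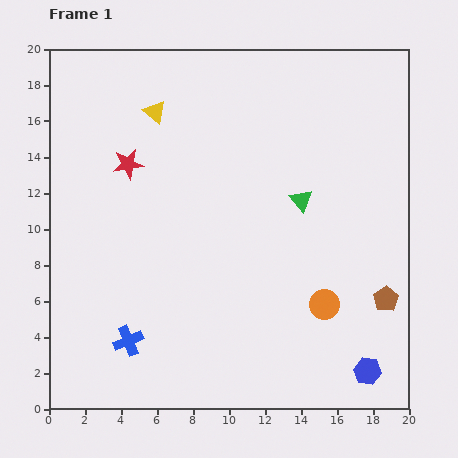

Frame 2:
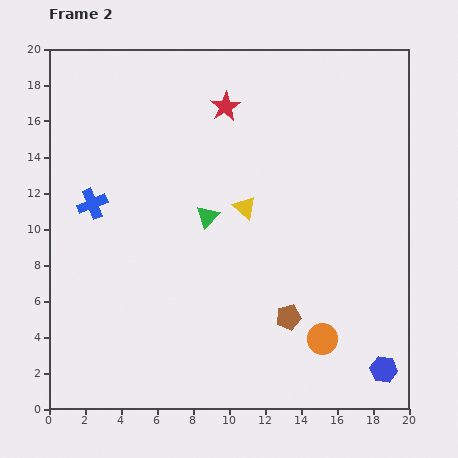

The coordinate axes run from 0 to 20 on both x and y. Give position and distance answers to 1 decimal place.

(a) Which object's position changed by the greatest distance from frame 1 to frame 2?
the blue cross

(moved 7.9; next 7.3)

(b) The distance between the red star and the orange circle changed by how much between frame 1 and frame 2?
+0.6

Distance in frame 1: 13.4. Distance in frame 2: 14.0.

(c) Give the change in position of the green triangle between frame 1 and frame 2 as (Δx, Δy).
(-5.2, -0.9)

The green triangle was at (14.0, 11.6) in frame 1 and (8.8, 10.7) in frame 2.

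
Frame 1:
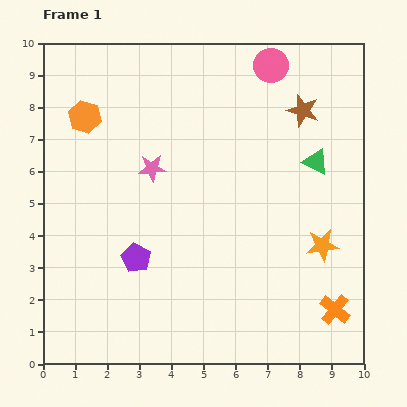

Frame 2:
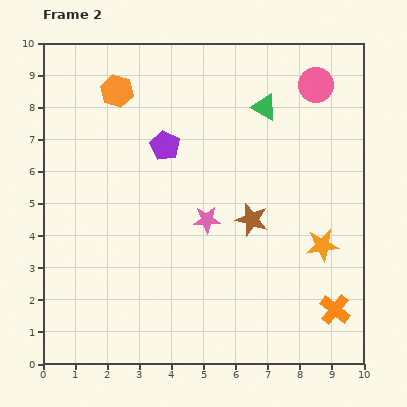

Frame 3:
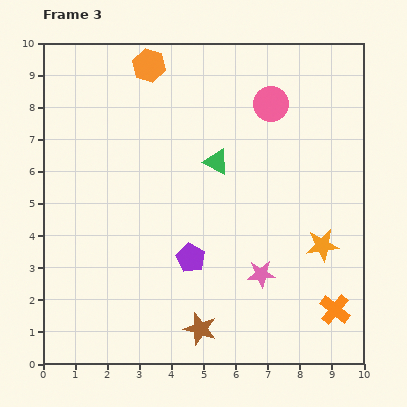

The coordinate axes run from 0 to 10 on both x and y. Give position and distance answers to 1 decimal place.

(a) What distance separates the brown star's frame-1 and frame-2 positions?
3.8

The brown star moved from (8.1, 7.9) to (6.5, 4.5), a distance of √(1.6² + 3.4²) ≈ 3.8.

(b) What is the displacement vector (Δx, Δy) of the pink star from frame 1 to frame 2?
(1.7, -1.6)

The pink star was at (3.4, 6.1) in frame 1 and (5.1, 4.5) in frame 2.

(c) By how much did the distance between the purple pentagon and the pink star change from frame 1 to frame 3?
-0.5

Distance in frame 1: 2.8. Distance in frame 3: 2.3.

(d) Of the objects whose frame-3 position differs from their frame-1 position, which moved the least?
the pink circle

(moved 1.2)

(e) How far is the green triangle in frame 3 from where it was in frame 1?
3.1

The green triangle moved from (8.5, 6.3) to (5.4, 6.3), a distance of √(3.1² + 0.0²) ≈ 3.1.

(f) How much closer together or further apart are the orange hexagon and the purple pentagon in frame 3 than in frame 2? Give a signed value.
+3.8

Distance in frame 2: 2.3. Distance in frame 3: 6.1.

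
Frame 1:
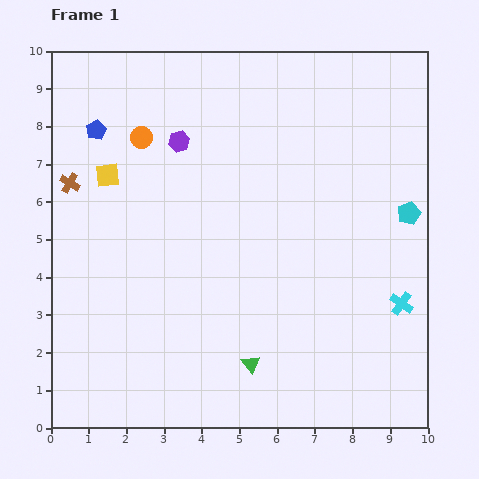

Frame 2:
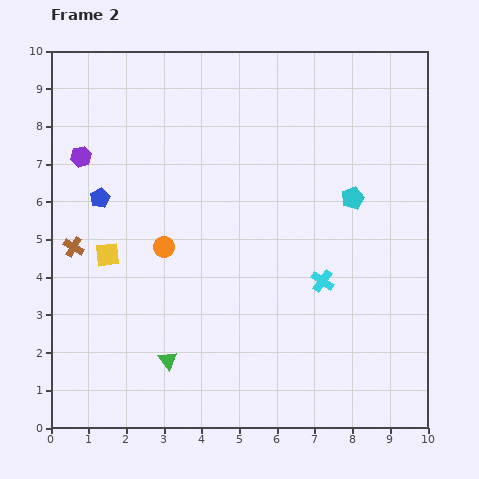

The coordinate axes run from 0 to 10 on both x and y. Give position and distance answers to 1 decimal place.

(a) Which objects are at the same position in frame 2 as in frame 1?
none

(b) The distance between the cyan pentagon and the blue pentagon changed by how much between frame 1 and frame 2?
-1.9

Distance in frame 1: 8.6. Distance in frame 2: 6.7.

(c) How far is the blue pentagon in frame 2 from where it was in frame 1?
1.8

The blue pentagon moved from (1.2, 7.9) to (1.3, 6.1), a distance of √(0.1² + 1.8²) ≈ 1.8.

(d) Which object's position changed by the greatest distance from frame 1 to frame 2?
the orange circle

(moved 3.0; next 2.6)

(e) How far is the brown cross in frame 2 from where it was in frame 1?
1.7

The brown cross moved from (0.5, 6.5) to (0.6, 4.8), a distance of √(0.1² + 1.7²) ≈ 1.7.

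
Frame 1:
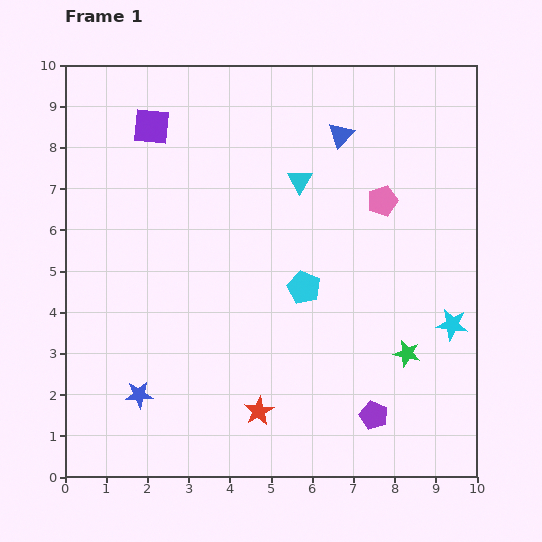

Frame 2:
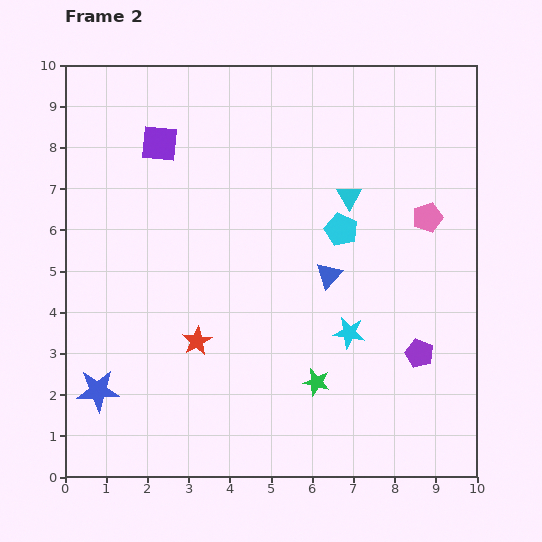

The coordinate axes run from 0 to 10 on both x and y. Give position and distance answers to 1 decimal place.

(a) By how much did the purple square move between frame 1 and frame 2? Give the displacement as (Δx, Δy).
(0.2, -0.4)

The purple square was at (2.1, 8.5) in frame 1 and (2.3, 8.1) in frame 2.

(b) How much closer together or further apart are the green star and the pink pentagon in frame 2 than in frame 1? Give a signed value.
+1.1

Distance in frame 1: 3.7. Distance in frame 2: 4.8.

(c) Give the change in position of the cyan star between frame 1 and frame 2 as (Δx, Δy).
(-2.5, -0.2)

The cyan star was at (9.4, 3.7) in frame 1 and (6.9, 3.5) in frame 2.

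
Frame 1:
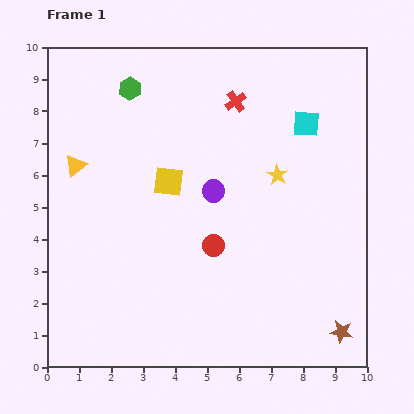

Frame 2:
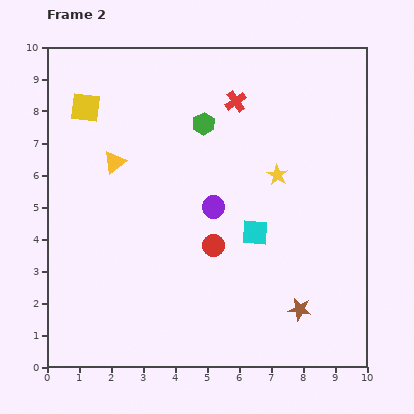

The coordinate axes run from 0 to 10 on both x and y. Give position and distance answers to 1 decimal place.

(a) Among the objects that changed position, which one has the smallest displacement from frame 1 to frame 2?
the purple circle

(moved 0.5)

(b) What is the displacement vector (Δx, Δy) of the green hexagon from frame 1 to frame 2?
(2.3, -1.1)

The green hexagon was at (2.6, 8.7) in frame 1 and (4.9, 7.6) in frame 2.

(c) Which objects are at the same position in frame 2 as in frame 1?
the red circle, the red cross, the yellow star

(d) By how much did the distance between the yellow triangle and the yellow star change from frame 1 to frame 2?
-1.2

Distance in frame 1: 6.3. Distance in frame 2: 5.1.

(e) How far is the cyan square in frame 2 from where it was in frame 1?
3.8

The cyan square moved from (8.1, 7.6) to (6.5, 4.2), a distance of √(1.6² + 3.4²) ≈ 3.8.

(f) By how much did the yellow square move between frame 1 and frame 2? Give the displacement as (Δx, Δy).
(-2.6, 2.3)

The yellow square was at (3.8, 5.8) in frame 1 and (1.2, 8.1) in frame 2.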